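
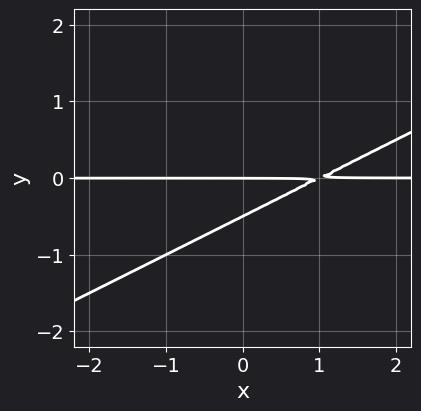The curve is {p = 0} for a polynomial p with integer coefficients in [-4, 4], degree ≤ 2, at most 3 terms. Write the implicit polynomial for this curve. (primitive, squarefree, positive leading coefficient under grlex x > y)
Degree: the shape is more complex than any degree-1 curve, so deg p = 2.
Observable constraints: it meets the y-axis at y = 0 (among the integer gridlines); every point of the x-axis in the box is on the curve.
Together with the visible shape, these determine p as stated.

x*y - 2*y^2 - y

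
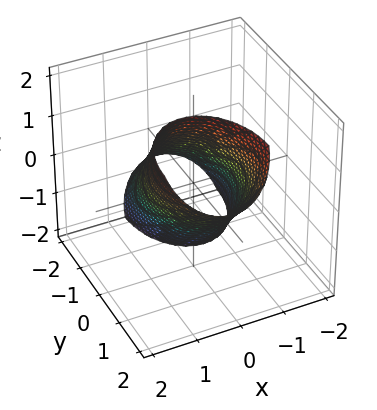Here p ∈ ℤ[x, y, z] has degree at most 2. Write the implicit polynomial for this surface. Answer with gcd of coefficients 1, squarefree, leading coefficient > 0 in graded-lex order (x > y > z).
(a) deg p = 2. The shape is more complex than any degree-1 surface.
(b) From the visible intercepts: the x-axis gridline crossings are at x ∈ {-1, 1}.
(c) Putting this together gives p.

2*x^2 - x*z + y^2 - 2*y*z + z^2 - 2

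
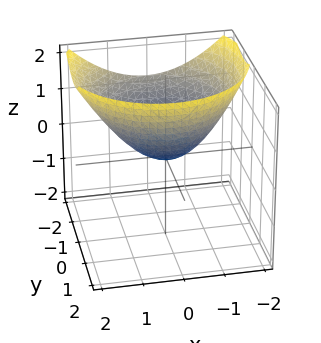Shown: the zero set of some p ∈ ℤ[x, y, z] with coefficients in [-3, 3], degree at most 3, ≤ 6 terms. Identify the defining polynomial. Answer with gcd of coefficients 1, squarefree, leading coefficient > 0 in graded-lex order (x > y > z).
(a) Degree: the shape is more complex than any degree-1 surface, so deg p = 2.
(b) From the visible intercepts: it crosses the x-axis at the gridline x = 0; one y-axis crossing is at y = 0; it crosses the z-axis at the gridline z = 0.
(c) Fitting integer coefficients to these (and the overall shape) gives p.

x^2 + y^2 + y*z - 2*z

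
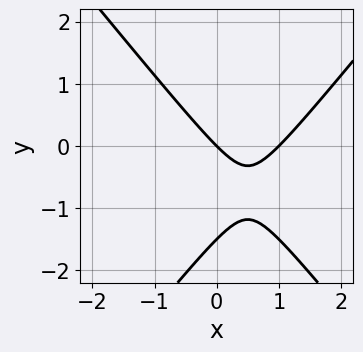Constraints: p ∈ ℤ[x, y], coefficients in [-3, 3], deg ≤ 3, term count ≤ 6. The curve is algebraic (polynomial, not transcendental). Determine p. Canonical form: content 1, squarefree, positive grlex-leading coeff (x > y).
First, the degree is 2 — the shape is more complex than any degree-1 curve.
Then, observable constraints: it crosses the y-axis at the gridline y = 0; among the integer gridlines, it crosses the x-axis at x ∈ {0, 1}.
Finally, putting this together gives p.

3*x^2 - 2*y^2 - 3*x - 3*y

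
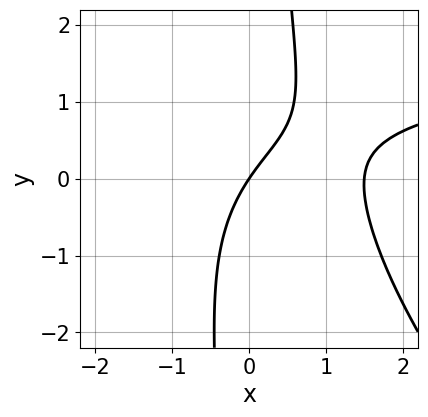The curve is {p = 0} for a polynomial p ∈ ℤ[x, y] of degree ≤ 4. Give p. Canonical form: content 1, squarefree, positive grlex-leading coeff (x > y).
x^2*y + x*y^2 - 2*x^2 + 3*x - 2*y

(a) The degree is 3 — no degree-2 curve has this shape.
(b) Reading off the gridlines: it meets the y-axis at y = 0 (among the integer gridlines); it meets the x-axis at x = 0 (among the integer gridlines).
(c) Fitting integer coefficients to these (and the overall shape) gives p.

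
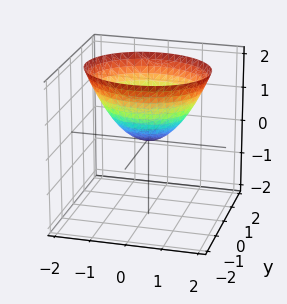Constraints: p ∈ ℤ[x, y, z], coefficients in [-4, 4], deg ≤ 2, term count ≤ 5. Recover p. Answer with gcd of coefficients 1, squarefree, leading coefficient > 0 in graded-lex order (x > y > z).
2*x^2 + 3*y^2 - 3*z

(a) The degree is 2 — a paraboloid; a quadric.
(b) Symmetries: it's symmetric under x → −x, forcing even powers of x; it's symmetric under y → −y, forcing even powers of y.
(c) Reading off the gridlines: it meets the z-axis at z = 0 (among the integer gridlines); one y-axis crossing is at y = 0; one x-axis crossing is at x = 0.
(d) Putting this together gives p.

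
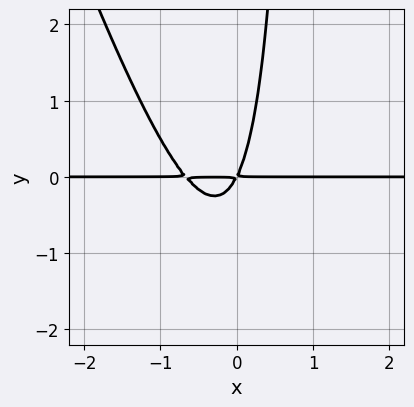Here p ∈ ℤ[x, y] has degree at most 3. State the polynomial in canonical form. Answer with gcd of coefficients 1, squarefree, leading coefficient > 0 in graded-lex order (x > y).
3*x^2*y + x*y^2 + 2*x*y - y^2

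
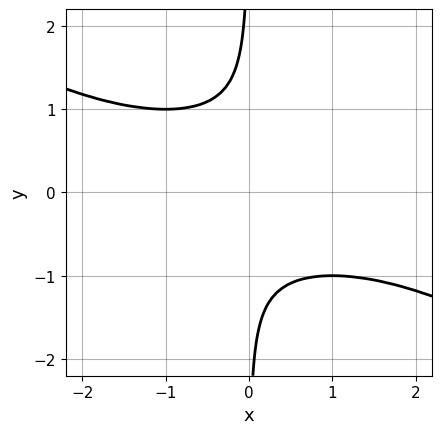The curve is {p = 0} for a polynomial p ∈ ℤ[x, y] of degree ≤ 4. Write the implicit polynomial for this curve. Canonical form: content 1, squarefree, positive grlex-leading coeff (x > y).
x^2*y^2 + 2*x*y^3 + 1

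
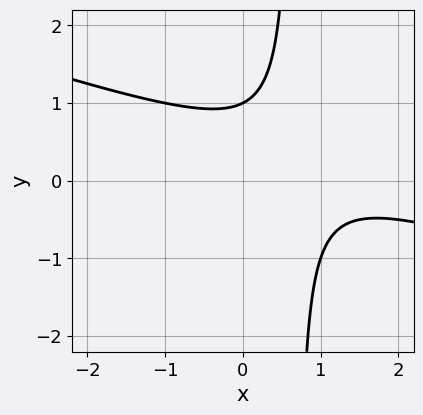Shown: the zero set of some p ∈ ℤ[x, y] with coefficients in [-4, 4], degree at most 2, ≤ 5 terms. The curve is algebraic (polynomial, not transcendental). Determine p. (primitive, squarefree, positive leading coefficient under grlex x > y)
1. The degree is 2 — the shape is more complex than any degree-1 curve.
2. Checking where it meets the axes: one y-axis crossing is at y = 1; it misses every integer gridline on the x-axis.
3. Together with the visible shape, these determine p as stated.

x^2 + 3*x*y - 2*x - 2*y + 2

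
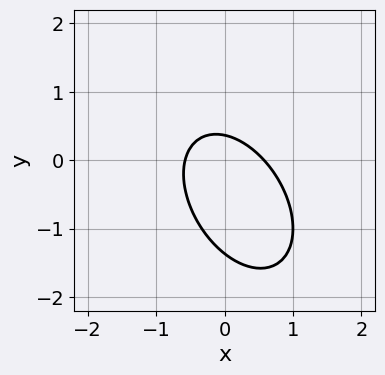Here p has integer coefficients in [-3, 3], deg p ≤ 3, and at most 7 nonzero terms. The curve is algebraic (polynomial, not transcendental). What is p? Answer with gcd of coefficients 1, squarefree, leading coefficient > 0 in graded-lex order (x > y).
3*x^2 + 2*x*y + 2*y^2 + 2*y - 1

The degree is 2 — a generic line meets the curve in up to 2 points.
Matching integer coefficients to the picture gives p.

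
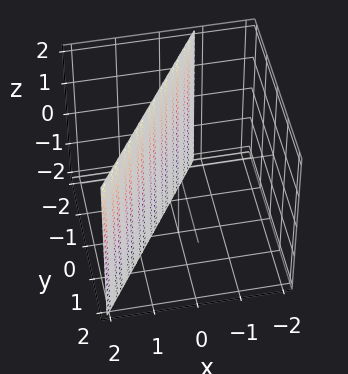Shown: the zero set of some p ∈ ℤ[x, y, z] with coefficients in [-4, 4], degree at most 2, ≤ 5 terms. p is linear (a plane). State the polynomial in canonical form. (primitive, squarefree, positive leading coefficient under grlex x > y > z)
(a) The degree is 1 — every cross-section is a straight line — this is a plane.
(b) Observable constraints: no z-intercept at any integer in the box; it crosses the y-axis at the gridline y = -1.
(c) Matching integer coefficients to the picture gives p.

3*x - 2*y - 2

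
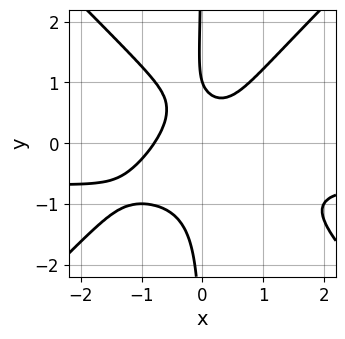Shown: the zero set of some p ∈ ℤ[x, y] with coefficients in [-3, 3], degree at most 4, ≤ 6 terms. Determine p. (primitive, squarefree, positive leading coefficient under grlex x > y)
(a) Degree: no degree-3 curve has this shape, so deg p = 4.
(b) Checking where it meets the axes: it crosses the y-axis at the gridline y = 1.
(c) These observations pin down the coefficients.

3*x^3*y - 3*x*y^3 + 2*x^3 - y + 1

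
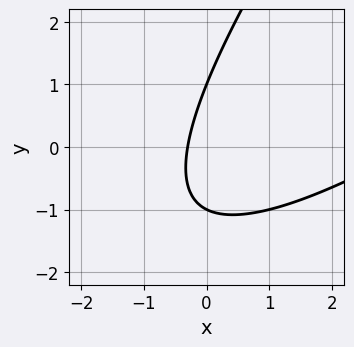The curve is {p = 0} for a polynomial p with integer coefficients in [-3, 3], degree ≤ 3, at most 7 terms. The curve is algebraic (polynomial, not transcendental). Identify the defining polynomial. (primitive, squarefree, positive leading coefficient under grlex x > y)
x^2 - 2*x*y + y^2 - 3*x - 1

Degree: the shape is more complex than any degree-1 curve, so deg p = 2.
Reading off the gridlines: the y-axis gridline crossings are at y ∈ {-1, 1}.
These observations pin down the coefficients.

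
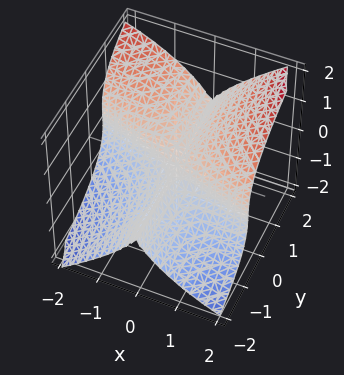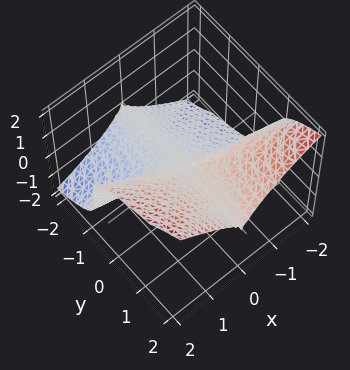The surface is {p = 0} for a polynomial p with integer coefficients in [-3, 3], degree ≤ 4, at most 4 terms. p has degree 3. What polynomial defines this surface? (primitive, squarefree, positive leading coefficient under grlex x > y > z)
x^3 + 3*x^2*y - 3*z^3

1. deg p = 3. A generic line meets the surface in up to 3 points.
2. Reading off the gridlines: one z-axis crossing is at z = 0; it meets the x-axis at x = 0 (among the integer gridlines).
3. Fitting integer coefficients to these (and the overall shape) gives p. Check: (0, 2, 0) on the y-axis lies on the surface, and p(0, 2, 0) = 0. ✓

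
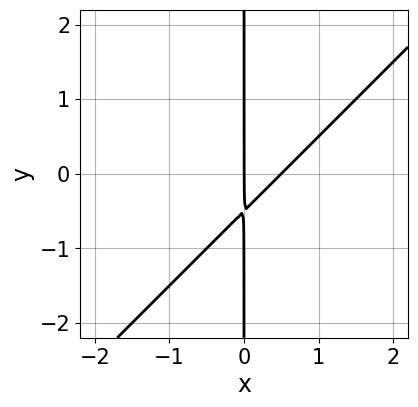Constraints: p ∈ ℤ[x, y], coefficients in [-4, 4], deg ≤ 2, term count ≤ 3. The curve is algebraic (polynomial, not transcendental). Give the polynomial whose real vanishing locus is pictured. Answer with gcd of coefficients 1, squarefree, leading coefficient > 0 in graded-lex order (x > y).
First, deg p = 2. No degree-1 curve has this shape.
Next, from the axis intercepts and sections: one x-axis crossing is at x = 0; every point of the y-axis in the box is on the curve.
Finally, the integer polynomial consistent with all of this is the stated p.

2*x^2 - 2*x*y - x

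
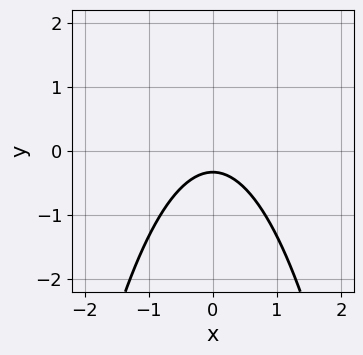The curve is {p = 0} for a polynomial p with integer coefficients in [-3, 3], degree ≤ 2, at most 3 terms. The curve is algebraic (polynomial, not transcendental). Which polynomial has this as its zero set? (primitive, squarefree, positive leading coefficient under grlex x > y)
The degree is 2 — no degree-1 curve has this shape.
Symmetries: it's symmetric under x → −x, forcing even powers of x.
From the visible intercepts: no x-intercept at any integer in the box.
Solving for integer coefficients yields p as stated.

3*x^2 + 3*y + 1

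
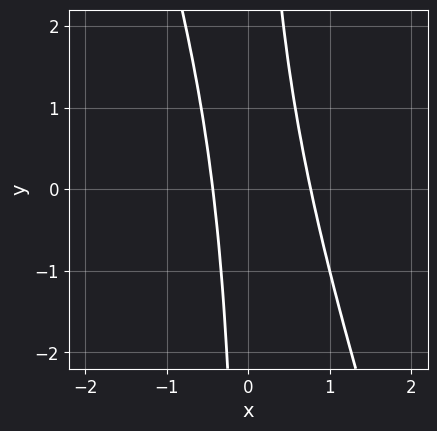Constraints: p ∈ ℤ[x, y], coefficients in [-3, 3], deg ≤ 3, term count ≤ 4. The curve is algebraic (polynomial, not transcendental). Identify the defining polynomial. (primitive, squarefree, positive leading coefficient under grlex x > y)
First, the degree is 2 — a generic line meets the curve in up to 2 points.
Then, checking where it meets the axes: no y-intercept at any integer in the box.
Finally, together with the visible shape, these determine p as stated.

3*x^2 + x*y - x - 1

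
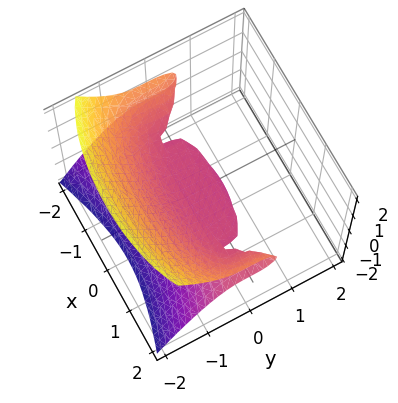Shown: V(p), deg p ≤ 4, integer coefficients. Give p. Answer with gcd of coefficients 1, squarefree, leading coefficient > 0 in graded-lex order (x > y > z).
x^2*z - 2*y^3 - 3*z^2 - 2*z

deg p = 3.
Reading off the gridlines: it meets the y-axis at y = 0 (among the integer gridlines); it crosses the z-axis at the gridline z = 0; every point of the x-axis in the box is on the surface.
Fitting integer coefficients to these (and the overall shape) gives p.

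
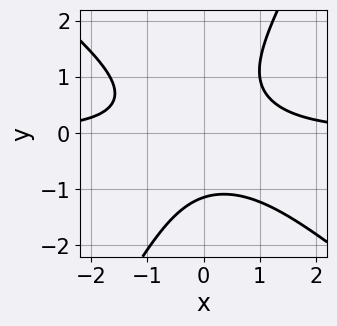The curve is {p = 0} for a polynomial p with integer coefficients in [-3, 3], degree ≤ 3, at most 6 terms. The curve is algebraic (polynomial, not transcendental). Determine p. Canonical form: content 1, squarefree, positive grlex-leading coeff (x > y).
3*x^2*y + 2*x*y^2 - 2*y^3 - 3

First, degree: a generic line meets the curve in up to 3 points, so deg p = 3.
Next, observable constraints: it misses every integer gridline on the x-axis.
Finally, putting this together gives p.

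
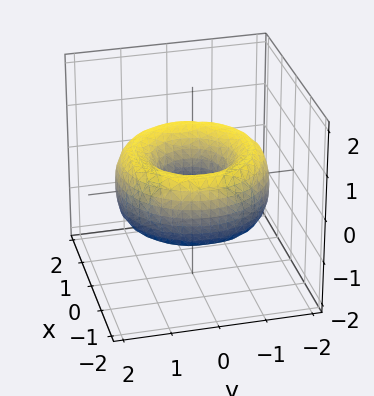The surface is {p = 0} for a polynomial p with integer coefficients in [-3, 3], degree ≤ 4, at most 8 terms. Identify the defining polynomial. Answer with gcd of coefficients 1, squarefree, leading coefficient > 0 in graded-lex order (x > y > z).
x^4 + 2*x^2*y^2 + y^4 - 3*x^2 - 3*y^2 + 2*z^2 + 1

deg p = 4.
Symmetry: every cross-section ⟂ z is a circle, so x, y appear only via x² + y².
Observable constraints: no z-intercept at any integer in the box; a circular section at z = 0 has radius between 0 and 1.
The integer polynomial consistent with all of this is the stated p.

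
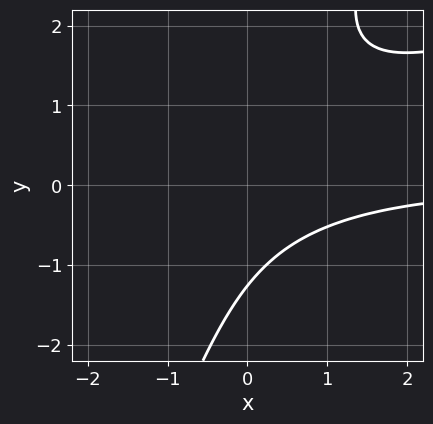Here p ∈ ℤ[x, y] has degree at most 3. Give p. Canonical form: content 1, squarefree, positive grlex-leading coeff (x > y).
x^2*y - 3*x*y^2 + y^3 + x*y + 2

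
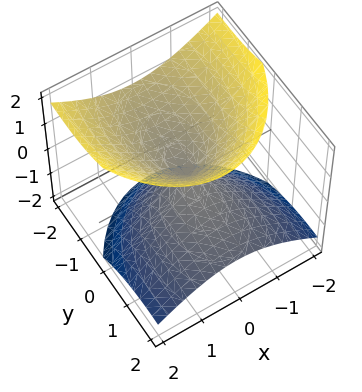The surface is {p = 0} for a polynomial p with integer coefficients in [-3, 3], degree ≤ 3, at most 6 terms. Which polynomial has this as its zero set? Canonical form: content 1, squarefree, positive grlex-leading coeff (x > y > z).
2*x^2 + y^2 + 2*y*z - 2*z^2

(a) I count 2 distinct pieces. They look like related sheets of one shape, so recover p as a whole.
(b) The degree is 2 — a generic line meets the surface in up to 2 points.
(c) Reading off the gridlines: one y-axis crossing is at y = 0; one x-axis crossing is at x = 0; it crosses the z-axis at the gridline z = 0.
(d) Putting this together gives p.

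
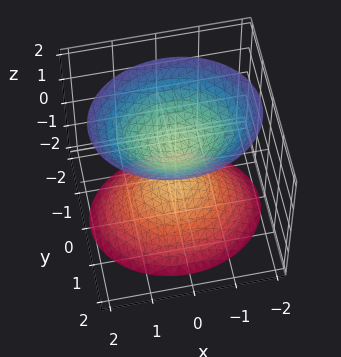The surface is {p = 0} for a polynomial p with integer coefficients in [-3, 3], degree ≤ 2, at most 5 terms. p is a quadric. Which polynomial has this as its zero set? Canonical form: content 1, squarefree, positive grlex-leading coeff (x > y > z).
2*x^2 + 3*y^2 - 2*z^2 + 1

I count 2 distinct pieces. Treating them together as one polynomial.
deg p = 2. Two separate bowl-shaped sheets opening away from each other; a quadric.
Symmetries: mirror symmetry z ↦ −z ⇒ only even powers of z; mirror symmetry x ↦ −x ⇒ only even powers of x; mirror symmetry y ↦ −y ⇒ only even powers of y.
Reading off the gridlines: it misses every integer gridline on the x-axis; no y-intercept at any integer in the box.
Putting this together gives p.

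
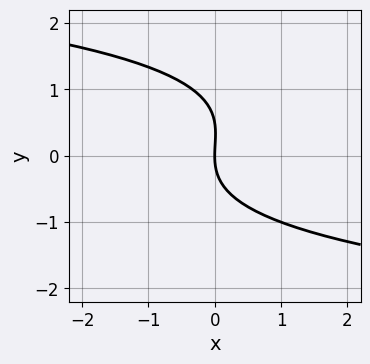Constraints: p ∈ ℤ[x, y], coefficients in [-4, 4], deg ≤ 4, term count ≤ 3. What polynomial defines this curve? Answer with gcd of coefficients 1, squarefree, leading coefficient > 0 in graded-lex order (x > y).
1. The degree is 3 — no degree-2 curve has this shape.
2. From the axis intercepts and sections: it meets the x-axis at x = 0 (among the integer gridlines); it meets the y-axis at y = 0 (among the integer gridlines).
3. Matching integer coefficients to the picture gives p.

2*y^3 - y^2 + 3*x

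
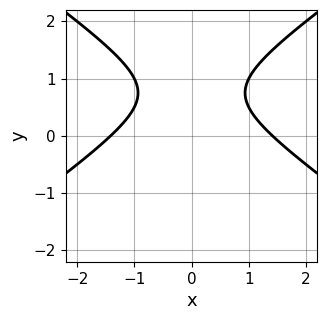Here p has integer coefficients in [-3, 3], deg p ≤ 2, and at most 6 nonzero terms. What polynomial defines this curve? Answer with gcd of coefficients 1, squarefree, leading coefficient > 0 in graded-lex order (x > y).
x^2 - 2*y^2 + 3*y - 2

1. Degree: no degree-1 curve has this shape, so deg p = 2.
2. Symmetries: the x ↦ −x reflection is a symmetry, so x appears only in even powers.
3. From the axis intercepts and sections: the curve avoids every integer y-axis point in the box.
4. The integer polynomial consistent with all of this is the stated p.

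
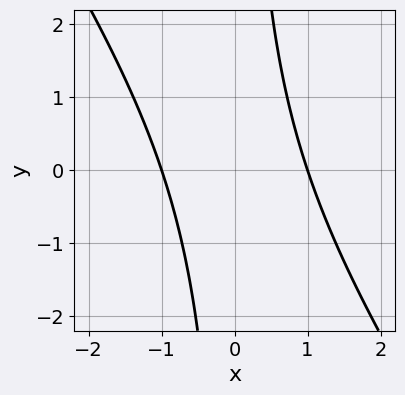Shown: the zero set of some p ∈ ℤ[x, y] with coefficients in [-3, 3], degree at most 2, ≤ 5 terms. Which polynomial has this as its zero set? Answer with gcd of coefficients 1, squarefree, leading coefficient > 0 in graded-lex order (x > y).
3*x^2 + 2*x*y - 3

First, degree: no degree-1 curve has this shape, so deg p = 2.
Then, checking where it meets the axes: the curve avoids every integer y-axis point in the box; among the integer gridlines, it crosses the x-axis at x ∈ {-1, 1}.
Finally, these observations pin down the coefficients.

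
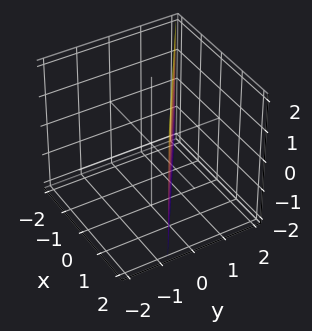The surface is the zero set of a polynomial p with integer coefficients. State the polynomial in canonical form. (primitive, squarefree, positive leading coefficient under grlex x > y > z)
2*x + 3*y - 2

(a) The degree is 1 — every cross-section is a straight line — this is a plane.
(b) Checking where it meets the axes: the surface avoids every integer z-axis point in the box; it meets the x-axis at x = 1 (among the integer gridlines).
(c) Solving for integer coefficients yields p as stated.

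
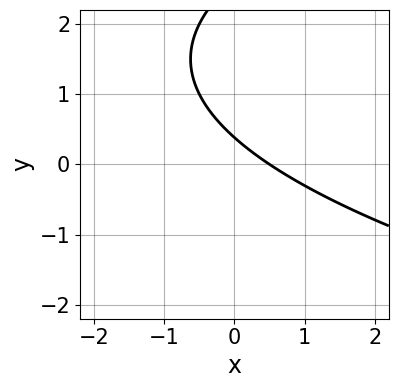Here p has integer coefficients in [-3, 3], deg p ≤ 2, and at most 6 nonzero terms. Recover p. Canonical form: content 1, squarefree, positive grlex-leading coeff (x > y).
y^2 - 2*x - 3*y + 1

First, degree: the shape is more complex than any degree-1 curve, so deg p = 2.
Finally, matching integer coefficients to the picture gives p.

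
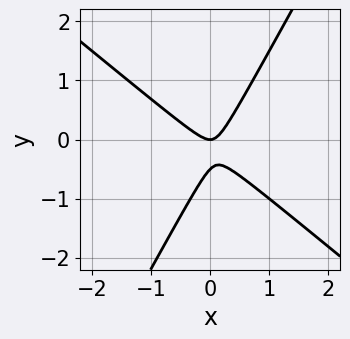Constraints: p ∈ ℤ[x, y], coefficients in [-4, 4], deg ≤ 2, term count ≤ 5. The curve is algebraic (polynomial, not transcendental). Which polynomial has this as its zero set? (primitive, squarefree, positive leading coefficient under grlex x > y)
3*x^2 + 2*x*y - 2*y^2 - y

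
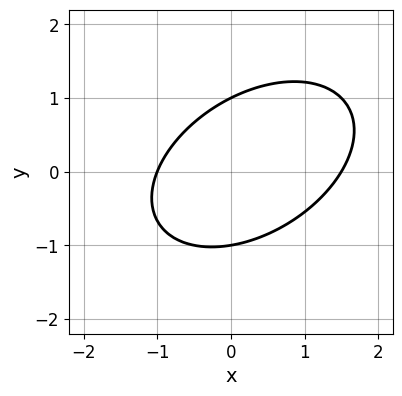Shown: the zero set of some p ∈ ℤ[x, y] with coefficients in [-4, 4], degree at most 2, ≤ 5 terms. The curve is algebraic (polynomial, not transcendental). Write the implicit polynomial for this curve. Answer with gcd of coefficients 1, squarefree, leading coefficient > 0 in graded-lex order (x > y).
1. Degree: the shape is more complex than any degree-1 curve, so deg p = 2.
2. Observable constraints: among the integer gridlines, it crosses the y-axis at y ∈ {-1, 1}; it crosses the x-axis at the gridline x = -1.
3. Solving for integer coefficients yields p as stated.

2*x^2 - 2*x*y + 3*y^2 - x - 3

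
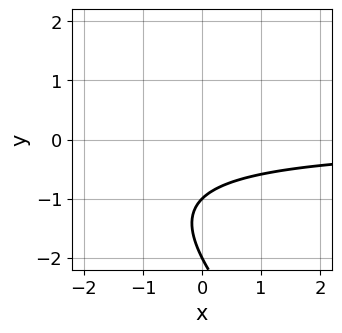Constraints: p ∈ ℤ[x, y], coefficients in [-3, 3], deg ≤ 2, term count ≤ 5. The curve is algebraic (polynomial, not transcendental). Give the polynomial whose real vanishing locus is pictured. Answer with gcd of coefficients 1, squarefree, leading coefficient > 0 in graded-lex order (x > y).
First, deg p = 2. A generic line meets the curve in up to 2 points.
Next, against the integer gridlines: the y-axis gridline crossings are at y ∈ {-2, -1}; the curve avoids every integer x-axis point in the box.
Finally, matching integer coefficients to the picture gives p.

x*y + y^2 + 3*y + 2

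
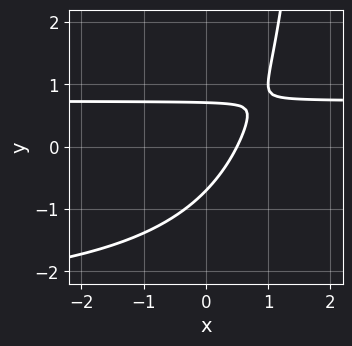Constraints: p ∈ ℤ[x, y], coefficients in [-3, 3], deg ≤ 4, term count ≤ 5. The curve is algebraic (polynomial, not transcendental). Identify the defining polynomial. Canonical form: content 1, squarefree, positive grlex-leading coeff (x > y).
x*y^2 + 2*x*y - 2*y^2 - 2*x + 1

deg p = 3. The shape is more complex than any degree-2 curve.
Matching integer coefficients to the picture gives p.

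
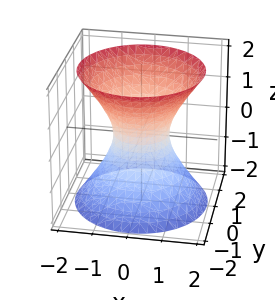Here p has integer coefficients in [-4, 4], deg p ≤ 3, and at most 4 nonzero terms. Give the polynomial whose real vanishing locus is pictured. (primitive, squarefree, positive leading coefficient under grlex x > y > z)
3*x^2 + 3*y^2 - 2*z^2 - 2

1. The degree is 2 — the shape is more complex than any degree-1 surface.
2. By symmetry, the surface is invariant under rotation about z: p = q(x² + y², z).
3. From the visible intercepts: a circular section at z = -2 has radius between 1 and 2; the surface avoids every integer z-axis point in the box.
4. Putting this together gives p.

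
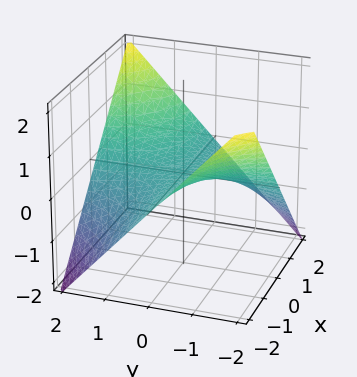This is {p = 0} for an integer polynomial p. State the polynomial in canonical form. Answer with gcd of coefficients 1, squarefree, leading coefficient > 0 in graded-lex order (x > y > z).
x*y - 2*z

(a) deg p = 2.
(b) From the visible intercepts: every point of the x-axis in the box is on the surface; every point of the y-axis in the box is on the surface; it meets the z-axis at z = 0 (among the integer gridlines).
(c) Together with the visible shape, these determine p as stated.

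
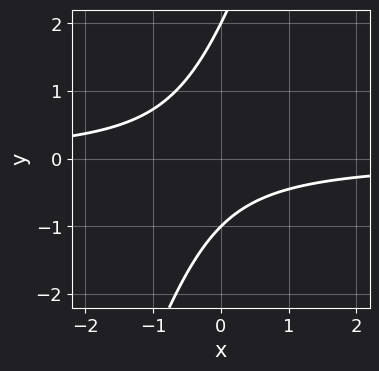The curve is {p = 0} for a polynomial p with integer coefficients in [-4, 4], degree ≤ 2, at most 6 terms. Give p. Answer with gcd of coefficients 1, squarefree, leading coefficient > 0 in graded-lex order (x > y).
3*x*y - y^2 + y + 2

First, deg p = 2.
Next, from the axis intercepts and sections: the y-axis gridline crossings are at y ∈ {-1, 2}; it misses every integer gridline on the x-axis.
Finally, fitting integer coefficients to these (and the overall shape) gives p.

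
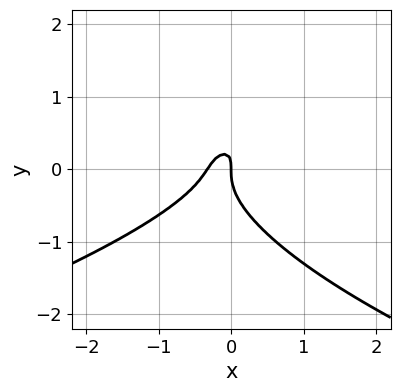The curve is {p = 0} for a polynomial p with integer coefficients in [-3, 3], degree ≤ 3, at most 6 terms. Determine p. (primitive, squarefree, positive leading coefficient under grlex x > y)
3*y^3 + 3*x^2 - 2*x*y + x

1. deg p = 3. A generic line meets the curve in up to 3 points.
2. Reading off the gridlines: one x-axis crossing is at x = 0; one y-axis crossing is at y = 0.
3. Assembling these constraints gives the stated polynomial.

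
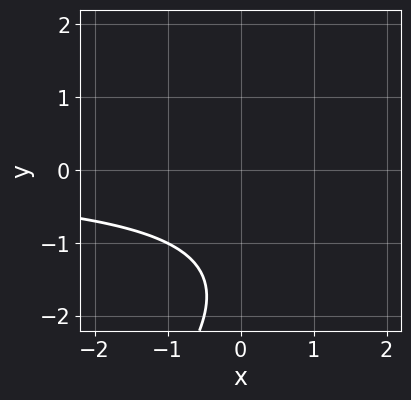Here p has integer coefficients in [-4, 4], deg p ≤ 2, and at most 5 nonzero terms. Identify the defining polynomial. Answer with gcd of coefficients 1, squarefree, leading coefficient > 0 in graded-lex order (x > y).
x*y - y^2 - 3*y - 3

deg p = 2. A generic line meets the curve in up to 2 points.
From the axis intercepts and sections: it misses every integer gridline on the x-axis; no y-intercept at any integer in the box.
Assembling these constraints gives the stated polynomial.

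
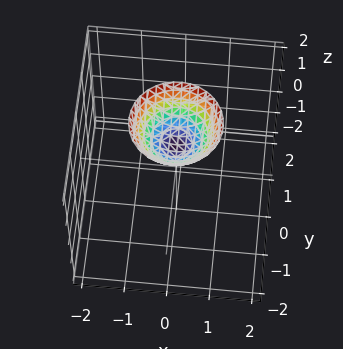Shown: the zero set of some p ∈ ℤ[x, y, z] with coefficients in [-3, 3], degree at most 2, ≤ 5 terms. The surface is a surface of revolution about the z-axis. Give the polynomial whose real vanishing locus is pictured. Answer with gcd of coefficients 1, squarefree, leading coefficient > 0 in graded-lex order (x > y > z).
First, the degree is 2 — the shape is more complex than any degree-1 surface.
Next, by symmetry, the surface is invariant under rotation about z: p = q(x² + y², z).
Next, observable constraints: it misses every integer gridline on the y-axis; no x-intercept at any integer in the box.
Finally, putting this together gives p. Check: (0, 0, 1) on the z-axis lies on the surface, and p(0, 0, 1) = 0. ✓

x^2 + y^2 - z + 1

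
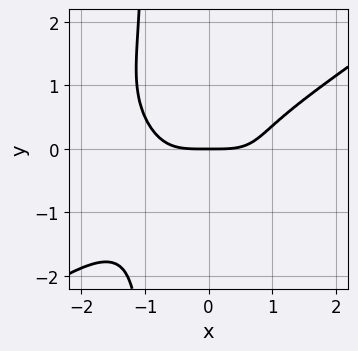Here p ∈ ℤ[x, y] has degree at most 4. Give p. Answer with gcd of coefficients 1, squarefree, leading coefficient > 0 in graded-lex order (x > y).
x^4 - 3*x*y^3 - 3*y^3 - 2*y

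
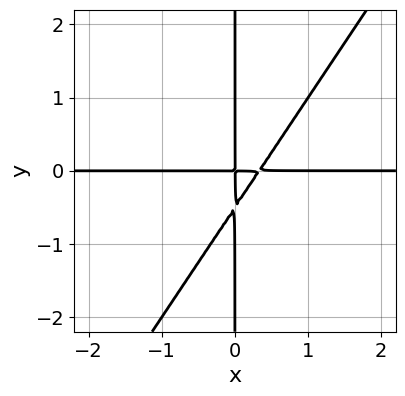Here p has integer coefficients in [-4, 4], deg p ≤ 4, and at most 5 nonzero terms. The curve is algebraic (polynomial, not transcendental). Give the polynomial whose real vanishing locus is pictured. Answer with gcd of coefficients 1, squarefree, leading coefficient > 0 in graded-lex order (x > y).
3*x^2*y - 2*x*y^2 - x*y

1. Degree: a generic line meets the curve in up to 3 points, so deg p = 3.
2. Against the integer gridlines: the visible x-axis segment lies entirely on the curve; the visible y-axis segment lies entirely on the curve.
3. These observations pin down the coefficients.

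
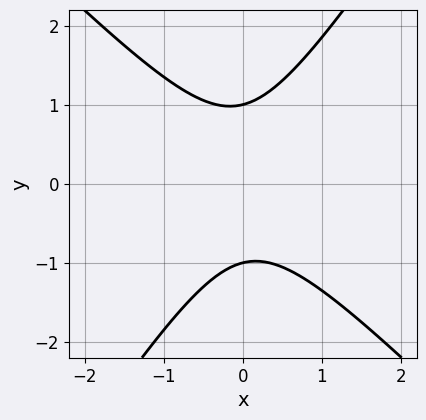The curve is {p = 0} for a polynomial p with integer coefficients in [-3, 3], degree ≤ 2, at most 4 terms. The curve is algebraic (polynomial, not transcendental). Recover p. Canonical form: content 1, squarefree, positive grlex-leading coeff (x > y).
1. Degree: a generic line meets the curve in up to 2 points, so deg p = 2.
2. Observable constraints: it misses every integer gridline on the x-axis; among the integer gridlines, it crosses the y-axis at y ∈ {-1, 1}.
3. These observations pin down the coefficients.

3*x^2 + x*y - 2*y^2 + 2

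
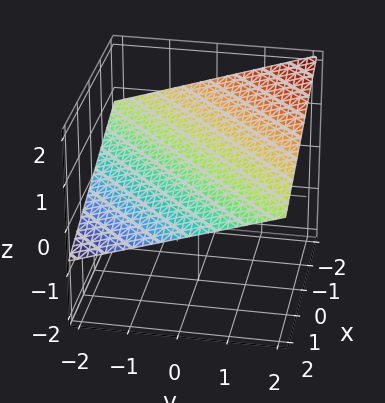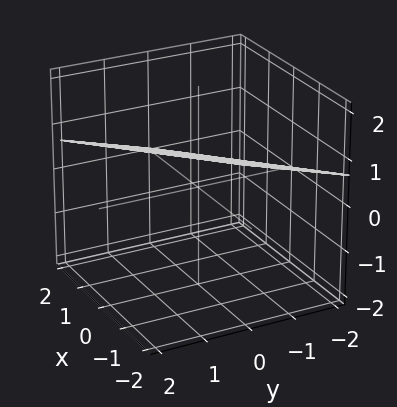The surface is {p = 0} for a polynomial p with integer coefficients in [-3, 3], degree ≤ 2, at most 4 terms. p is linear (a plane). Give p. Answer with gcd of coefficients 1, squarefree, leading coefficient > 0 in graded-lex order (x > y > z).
x - y + 3*z - 2

First, degree: every cross-section is a straight line — this is a plane, so deg p = 1.
Then, against the integer gridlines: one x-axis crossing is at x = 2; it crosses the y-axis at the gridline y = -2.
Finally, the integer polynomial consistent with all of this is the stated p.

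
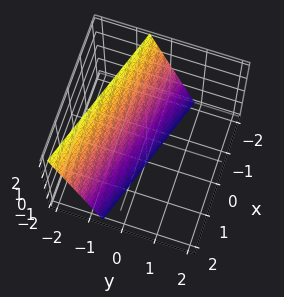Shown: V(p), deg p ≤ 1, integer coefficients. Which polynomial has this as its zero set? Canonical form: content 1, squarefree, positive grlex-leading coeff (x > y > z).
deg p = 1. Every cross-section is a straight line — this is a plane.
Reading off the gridlines: it meets the x-axis at x = -2 (among the integer gridlines); it meets the z-axis at z = -2 (among the integer gridlines).
Solving for integer coefficients yields p as stated.

x + 3*y + z + 2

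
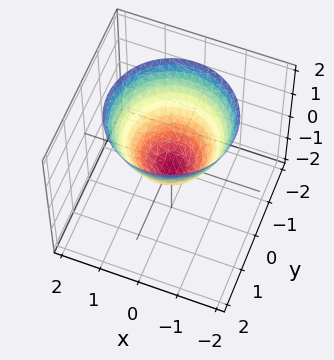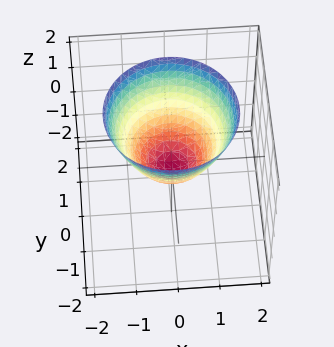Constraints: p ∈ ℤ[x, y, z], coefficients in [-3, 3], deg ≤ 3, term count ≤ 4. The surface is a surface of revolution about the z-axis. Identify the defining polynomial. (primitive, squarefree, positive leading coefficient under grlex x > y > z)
3*x^2 + 3*y^2 - 3*z - 1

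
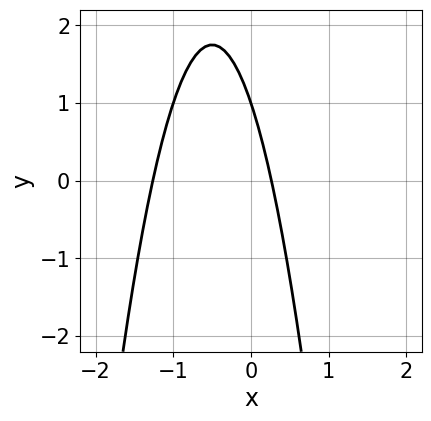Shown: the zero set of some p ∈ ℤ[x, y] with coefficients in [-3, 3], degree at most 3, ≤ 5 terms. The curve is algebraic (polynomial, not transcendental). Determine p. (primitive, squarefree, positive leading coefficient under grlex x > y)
3*x^2 + 3*x + y - 1

1. Degree: the shape is more complex than any degree-1 curve, so deg p = 2.
2. From the visible intercepts: one y-axis crossing is at y = 1.
3. Solving for integer coefficients yields p as stated.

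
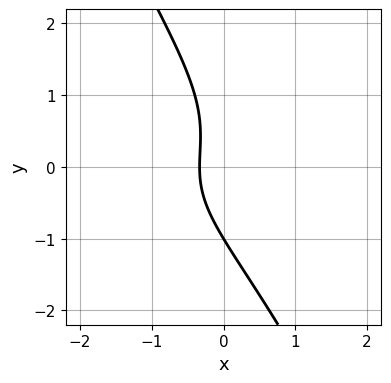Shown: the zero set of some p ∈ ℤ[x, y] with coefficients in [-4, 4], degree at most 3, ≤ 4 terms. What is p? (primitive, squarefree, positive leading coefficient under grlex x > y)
1. deg p = 3. The shape is more complex than any degree-2 curve.
2. From the axis intercepts and sections: one y-axis crossing is at y = -1.
3. Fitting integer coefficients to these (and the overall shape) gives p.

2*x*y^2 + y^3 + 3*x + 1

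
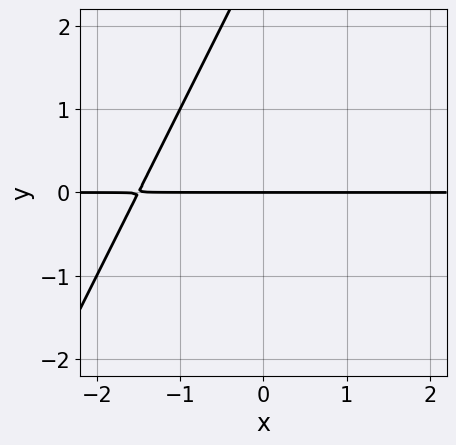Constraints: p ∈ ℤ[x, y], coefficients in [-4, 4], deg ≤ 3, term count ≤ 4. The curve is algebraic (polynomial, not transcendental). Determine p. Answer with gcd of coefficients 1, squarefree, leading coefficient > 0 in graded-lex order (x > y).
2*x*y - y^2 + 3*y

deg p = 2.
From the axis intercepts and sections: every point of the x-axis in the box is on the curve; one y-axis crossing is at y = 0.
These observations pin down the coefficients.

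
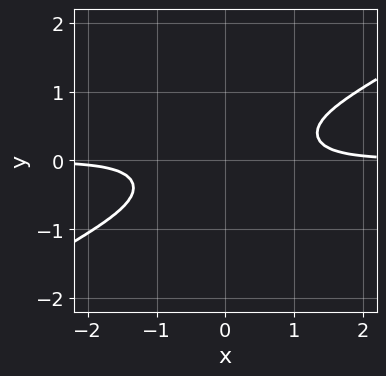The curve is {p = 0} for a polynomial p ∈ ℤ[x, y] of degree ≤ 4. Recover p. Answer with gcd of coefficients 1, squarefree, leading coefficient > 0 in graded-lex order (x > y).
1. The degree is 4 — a generic line meets the curve in up to 4 points.
2. Checking where it meets the axes: it misses every integer gridline on the y-axis; no x-intercept at any integer in the box.
3. These observations pin down the coefficients.

2*x^3*y - 3*x^2*y^2 - 2*y^4 - 1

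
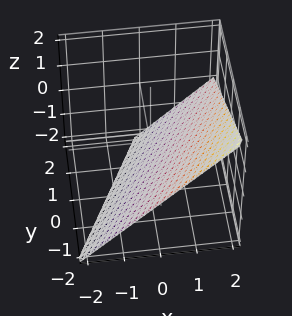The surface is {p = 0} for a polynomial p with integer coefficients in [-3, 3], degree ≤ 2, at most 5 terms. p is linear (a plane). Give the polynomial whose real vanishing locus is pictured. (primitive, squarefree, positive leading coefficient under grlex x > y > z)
2*x - y - 2*z - 2

1. Degree: every cross-section is a straight line — this is a plane, so deg p = 1.
2. Checking where it meets the axes: it meets the z-axis at z = -1 (among the integer gridlines); one x-axis crossing is at x = 1; one y-axis crossing is at y = -2.
3. Putting this together gives p.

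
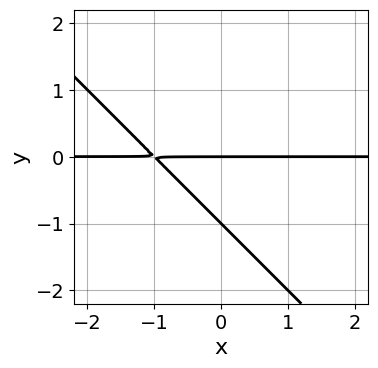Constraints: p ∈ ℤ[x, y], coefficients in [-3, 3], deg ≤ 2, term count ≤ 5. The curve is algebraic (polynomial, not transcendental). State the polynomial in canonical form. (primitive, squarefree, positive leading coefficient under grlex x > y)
x*y + y^2 + y

Degree: the shape is more complex than any degree-1 curve, so deg p = 2.
Against the integer gridlines: the visible x-axis segment lies entirely on the curve; the y-axis gridline crossings are at y ∈ {-1, 0}.
Putting this together gives p.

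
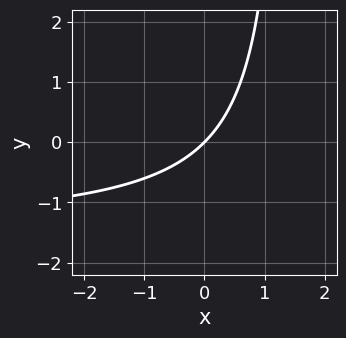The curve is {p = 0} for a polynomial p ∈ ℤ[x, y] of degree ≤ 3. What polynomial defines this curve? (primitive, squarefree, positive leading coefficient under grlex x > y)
First, degree: no degree-1 curve has this shape, so deg p = 2.
Then, from the axis intercepts and sections: one y-axis crossing is at y = 0; it meets the x-axis at x = 0 (among the integer gridlines).
Finally, assembling these constraints gives the stated polynomial.

2*x*y + 3*x - 3*y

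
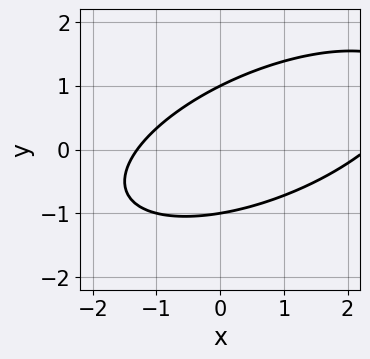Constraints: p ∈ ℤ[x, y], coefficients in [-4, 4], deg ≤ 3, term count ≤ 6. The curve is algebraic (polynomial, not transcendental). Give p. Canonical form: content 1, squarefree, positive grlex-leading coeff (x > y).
x^2 - 2*x*y + 3*y^2 - x - 3

(a) Degree: a generic line meets the curve in up to 2 points, so deg p = 2.
(b) Observable constraints: among the integer gridlines, it crosses the y-axis at y ∈ {-1, 1}.
(c) Putting this together gives p.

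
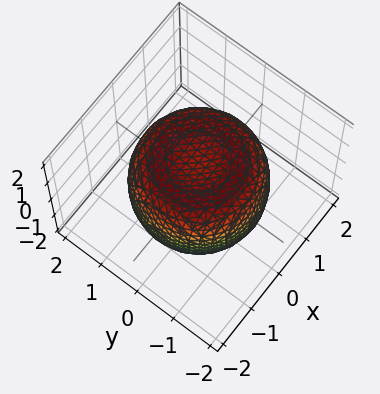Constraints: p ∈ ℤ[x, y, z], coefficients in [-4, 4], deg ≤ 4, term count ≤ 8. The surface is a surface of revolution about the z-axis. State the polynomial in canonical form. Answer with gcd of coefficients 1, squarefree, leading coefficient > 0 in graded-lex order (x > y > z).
(a) The degree is 4 — no degree-3 surface has this shape.
(b) Symmetry: the z-axis is an axis of rotation, so x and y enter only as x² + y².
(c) From the visible intercepts: a circular section at z = 1 has radius between 1 and 2; the z-axis gridline crossings are at z ∈ {-1, 1}.
(d) Assembling these constraints gives the stated polynomial.

2*x^4 + 4*x^2*y^2 + 2*y^4 - 3*x^2 - 3*y^2 + 3*z^2 - 3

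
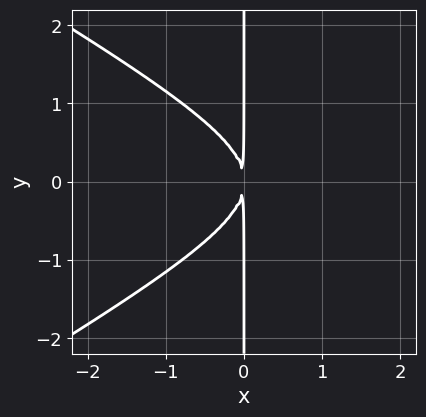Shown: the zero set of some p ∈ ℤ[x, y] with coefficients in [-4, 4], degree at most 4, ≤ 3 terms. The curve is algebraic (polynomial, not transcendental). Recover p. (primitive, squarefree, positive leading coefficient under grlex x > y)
(a) The degree is 3 — no degree-2 curve has this shape.
(b) Symmetries: the y ↦ −y reflection is a symmetry, so y appears only in even powers.
(c) From the visible intercepts: the visible y-axis segment lies entirely on the curve.
(d) Putting this together gives p.

x^3 - 3*x*y^2 - 3*x^2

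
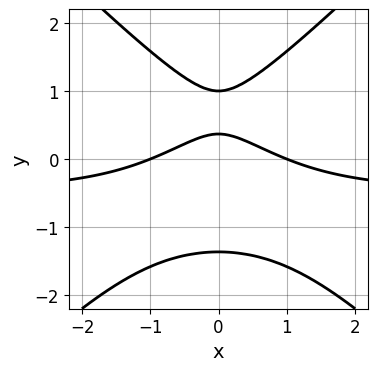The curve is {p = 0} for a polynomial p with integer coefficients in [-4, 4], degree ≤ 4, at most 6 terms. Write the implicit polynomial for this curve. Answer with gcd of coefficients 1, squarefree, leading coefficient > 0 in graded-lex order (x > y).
2*x^2*y - 2*y^3 + x^2 + 3*y - 1

1. The degree is 3 — a generic line meets the curve in up to 3 points.
2. Symmetries: mirror symmetry x ↦ −x ⇒ only even powers of x.
3. Reading off the gridlines: among the integer gridlines, it crosses the x-axis at x ∈ {-1, 1}; one y-axis crossing is at y = 1.
4. Fitting integer coefficients to these (and the overall shape) gives p.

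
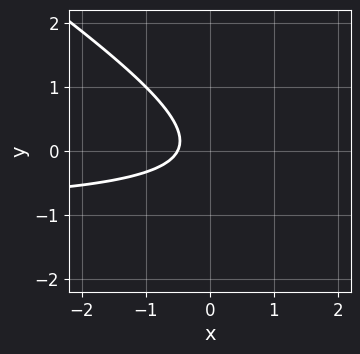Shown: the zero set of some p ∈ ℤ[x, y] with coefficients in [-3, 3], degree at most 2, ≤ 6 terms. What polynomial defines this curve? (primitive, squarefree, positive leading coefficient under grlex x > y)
First, deg p = 2.
Then, from the axis intercepts and sections: it misses every integer gridline on the y-axis.
Finally, together with the visible shape, these determine p as stated.

2*x*y + 3*y^2 + 2*x + 1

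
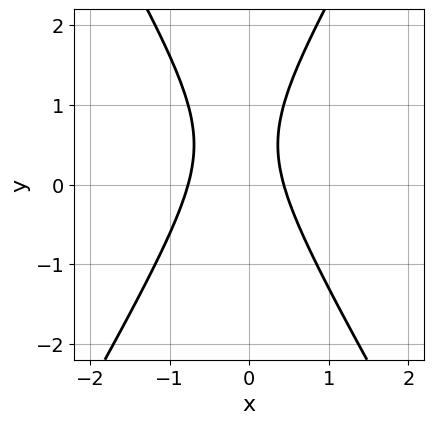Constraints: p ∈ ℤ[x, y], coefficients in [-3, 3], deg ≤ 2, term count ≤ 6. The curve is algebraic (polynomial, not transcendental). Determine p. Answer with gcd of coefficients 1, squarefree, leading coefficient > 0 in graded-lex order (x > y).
First, deg p = 2. The shape is more complex than any degree-1 curve.
Then, checking where it meets the axes: it misses every integer gridline on the y-axis.
Finally, together with the visible shape, these determine p as stated.

3*x^2 - y^2 + x + y - 1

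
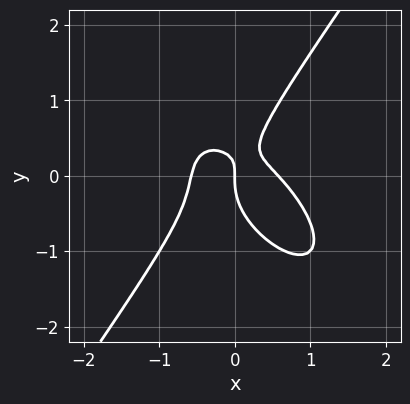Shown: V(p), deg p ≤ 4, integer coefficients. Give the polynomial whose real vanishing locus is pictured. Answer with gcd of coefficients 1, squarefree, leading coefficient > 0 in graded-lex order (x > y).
3*x^3 + 2*x^2*y - 2*y^3 + 2*x*y - x

1. deg p = 3.
2. From the visible intercepts: it crosses the y-axis at the gridline y = 0; one x-axis crossing is at x = 0.
3. Matching integer coefficients to the picture gives p.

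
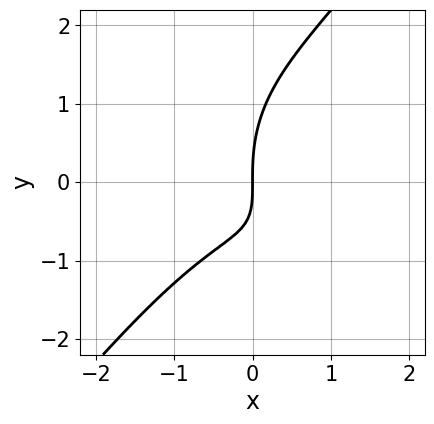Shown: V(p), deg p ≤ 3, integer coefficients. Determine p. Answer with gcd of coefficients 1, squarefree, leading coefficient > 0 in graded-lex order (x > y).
(a) The degree is 3 — no degree-2 curve has this shape.
(b) Observable constraints: it meets the x-axis at x = 0 (among the integer gridlines); it crosses the y-axis at the gridline y = 0.
(c) Together with the visible shape, these determine p as stated.

2*x^3 - y^3 - x^2 + 3*x*y + 3*x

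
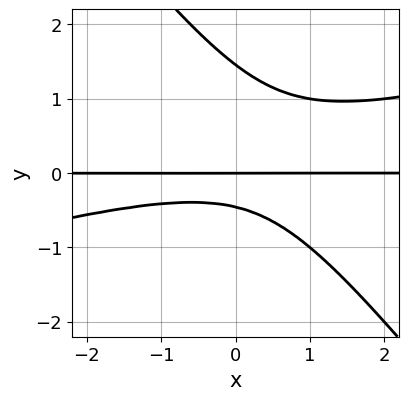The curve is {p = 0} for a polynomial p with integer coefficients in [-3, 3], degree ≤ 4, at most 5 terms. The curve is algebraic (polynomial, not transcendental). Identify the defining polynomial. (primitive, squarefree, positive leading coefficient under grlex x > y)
First, deg p = 3.
Next, from the visible intercepts: it crosses the y-axis at the gridline y = 0; the visible x-axis segment lies entirely on the curve.
Finally, matching integer coefficients to the picture gives p.

x^2*y - 3*x*y^2 - 3*y^3 + 3*y^2 + 2*y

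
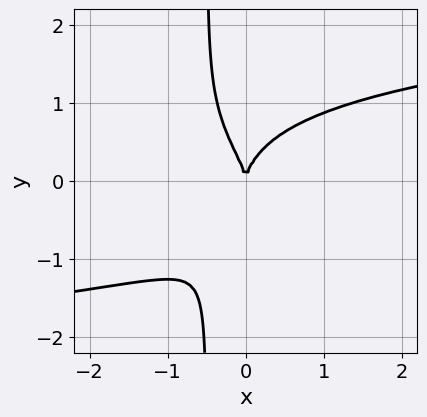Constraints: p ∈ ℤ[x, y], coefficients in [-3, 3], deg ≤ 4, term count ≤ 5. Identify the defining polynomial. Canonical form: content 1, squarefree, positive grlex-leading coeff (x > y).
2*x*y^3 + y^3 - 2*x^2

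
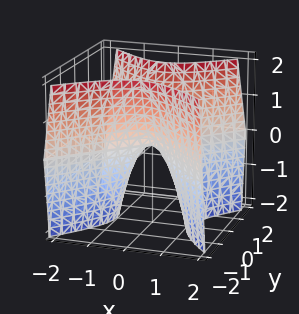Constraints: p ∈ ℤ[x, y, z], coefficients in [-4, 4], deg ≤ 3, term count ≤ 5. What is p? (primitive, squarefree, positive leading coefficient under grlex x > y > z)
2*x^2 - 2*y^2 + z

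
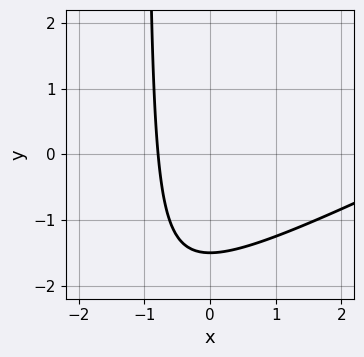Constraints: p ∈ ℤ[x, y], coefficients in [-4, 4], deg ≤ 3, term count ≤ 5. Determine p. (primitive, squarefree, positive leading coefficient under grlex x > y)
x^2 - 2*x*y - 3*x - 2*y - 3

First, the degree is 2 — the shape is more complex than any degree-1 curve.
Finally, the integer polynomial consistent with all of this is the stated p.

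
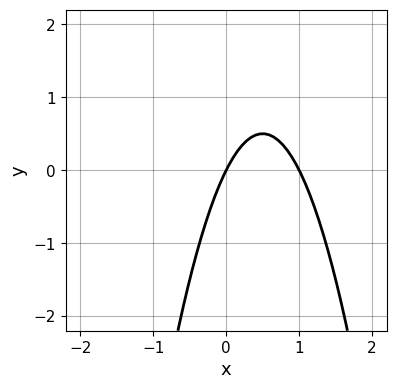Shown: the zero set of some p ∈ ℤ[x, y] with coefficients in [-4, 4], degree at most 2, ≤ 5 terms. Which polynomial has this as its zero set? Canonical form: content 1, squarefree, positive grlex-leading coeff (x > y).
2*x^2 - 2*x + y

1. deg p = 2. The shape is more complex than any degree-1 curve.
2. Reading off the gridlines: it meets the y-axis at y = 0 (among the integer gridlines); among the integer gridlines, it crosses the x-axis at x ∈ {0, 1}.
3. Assembling these constraints gives the stated polynomial.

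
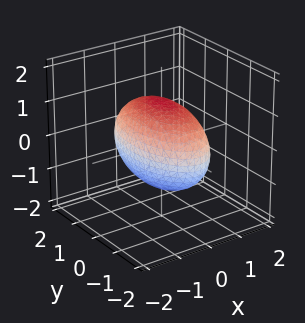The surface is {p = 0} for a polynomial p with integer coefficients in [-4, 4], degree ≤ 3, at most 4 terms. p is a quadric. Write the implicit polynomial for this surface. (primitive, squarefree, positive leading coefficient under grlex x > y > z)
3*x^2 + y^2 + 2*z^2 - 3

(a) The degree is 2 — a closed, bounded, convex surface; a quadric.
(b) Symmetries: it's symmetric under x → −x, forcing even powers of x; mirror symmetry z ↦ −z ⇒ only even powers of z; mirror symmetry y ↦ −y ⇒ only even powers of y.
(c) From the visible intercepts: the x-axis gridline crossings are at x ∈ {-1, 1}.
(d) Putting this together gives p.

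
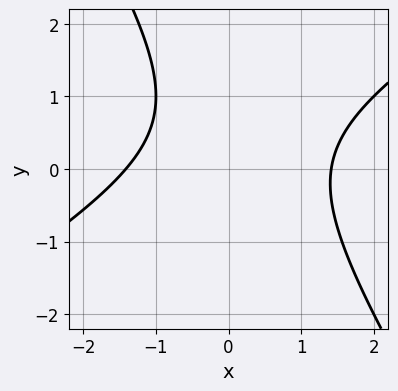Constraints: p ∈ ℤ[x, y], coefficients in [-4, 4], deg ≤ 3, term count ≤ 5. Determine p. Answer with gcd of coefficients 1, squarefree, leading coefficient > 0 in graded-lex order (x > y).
x^2 - x*y - y^2 + y - 2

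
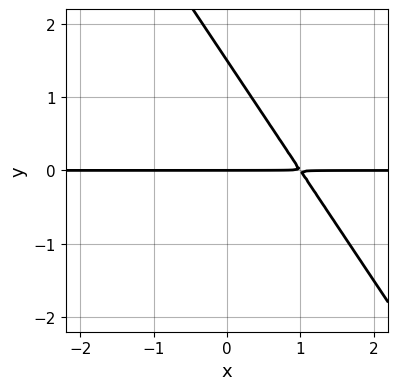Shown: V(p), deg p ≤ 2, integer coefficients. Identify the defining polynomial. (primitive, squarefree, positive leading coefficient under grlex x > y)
3*x*y + 2*y^2 - 3*y

1. deg p = 2. The shape is more complex than any degree-1 curve.
2. Observable constraints: it crosses the y-axis at the gridline y = 0; the visible x-axis segment lies entirely on the curve.
3. These observations pin down the coefficients.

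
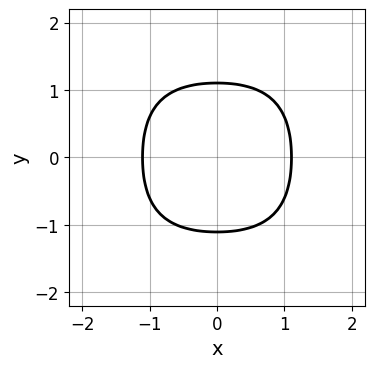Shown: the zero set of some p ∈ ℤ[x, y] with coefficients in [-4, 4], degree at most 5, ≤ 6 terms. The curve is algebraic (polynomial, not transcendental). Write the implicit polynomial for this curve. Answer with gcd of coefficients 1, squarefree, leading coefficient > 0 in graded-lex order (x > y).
2*x^4 + 2*x^2*y^2 + 2*y^4 - 3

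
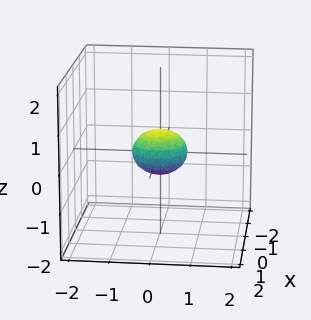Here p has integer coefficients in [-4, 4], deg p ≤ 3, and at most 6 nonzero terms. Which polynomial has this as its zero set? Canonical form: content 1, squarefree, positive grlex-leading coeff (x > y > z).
1. deg p = 2.
2. Symmetries: it's symmetric under z → −z, forcing even powers of z; the z-axis is an axis of rotation, so x and y enter only as x² + y².
3. From the visible intercepts: a circular section at z = 0 has radius between 0 and 1.
4. Together with the visible shape, these determine p as stated.

2*x^2 + 2*y^2 + 3*z^2 - 1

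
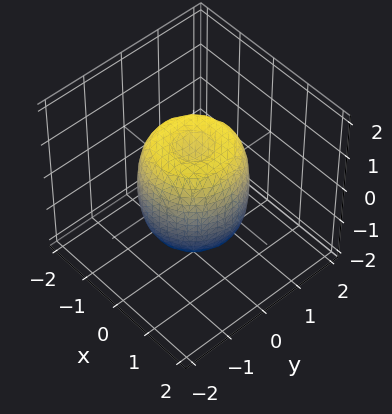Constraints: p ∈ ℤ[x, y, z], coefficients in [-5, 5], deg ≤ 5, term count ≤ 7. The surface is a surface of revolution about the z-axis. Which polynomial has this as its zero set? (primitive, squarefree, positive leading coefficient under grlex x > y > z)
1. Degree: no degree-3 surface has this shape, so deg p = 4.
2. By symmetry, the surface is invariant under rotation about z: p = q(x² + y², z).
3. Checking where it meets the axes: a circular section at z = 1 has radius exactly 1; the z-axis gridline crossings are at z ∈ {-1, 1}.
4. Together with the visible shape, these determine p as stated.

2*x^4 + 4*x^2*y^2 + 2*y^4 - 2*x^2 - 2*y^2 + z^2 - 1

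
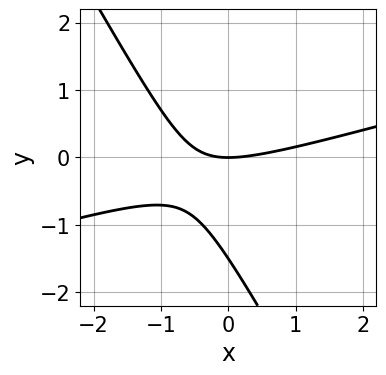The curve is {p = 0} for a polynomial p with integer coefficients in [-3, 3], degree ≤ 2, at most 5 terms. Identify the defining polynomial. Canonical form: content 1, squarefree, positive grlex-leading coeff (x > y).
x^2 - 3*x*y - 2*y^2 - 3*y

The degree is 2 — a generic line meets the curve in up to 2 points.
Against the integer gridlines: it meets the x-axis at x = 0 (among the integer gridlines); it meets the y-axis at y = 0 (among the integer gridlines).
Fitting integer coefficients to these (and the overall shape) gives p.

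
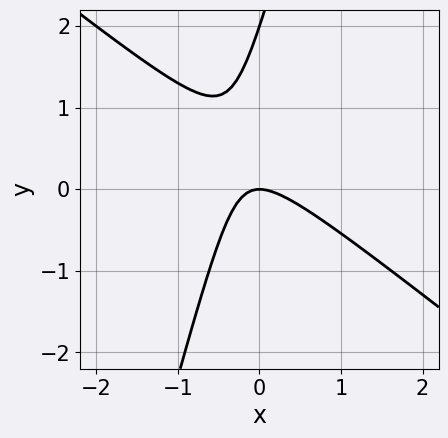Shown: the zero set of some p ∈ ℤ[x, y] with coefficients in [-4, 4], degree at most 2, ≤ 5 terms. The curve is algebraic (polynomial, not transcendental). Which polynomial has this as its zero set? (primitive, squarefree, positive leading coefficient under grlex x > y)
Degree: no degree-1 curve has this shape, so deg p = 2.
Reading off the gridlines: it crosses the x-axis at the gridline x = 0; among the integer gridlines, it crosses the y-axis at y ∈ {0, 2}.
These observations pin down the coefficients.

3*x^2 + 3*x*y - y^2 + 2*y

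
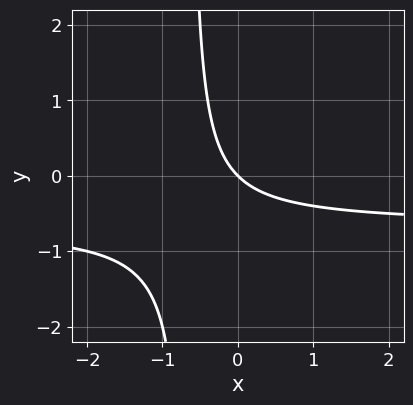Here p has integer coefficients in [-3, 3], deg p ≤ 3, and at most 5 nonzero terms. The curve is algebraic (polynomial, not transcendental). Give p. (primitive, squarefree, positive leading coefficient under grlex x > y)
3*x*y + 2*x + 2*y

The degree is 2 — no degree-1 curve has this shape.
From the visible intercepts: it crosses the x-axis at the gridline x = 0; one y-axis crossing is at y = 0.
Assembling these constraints gives the stated polynomial.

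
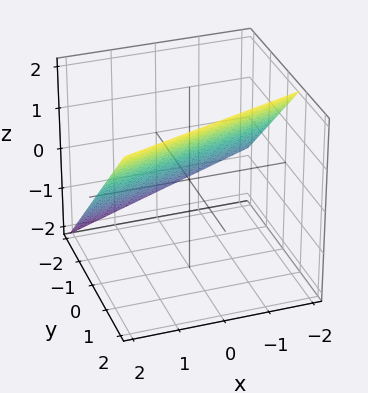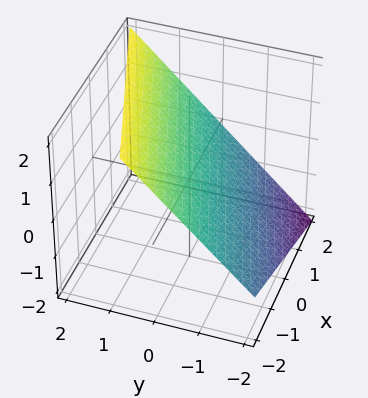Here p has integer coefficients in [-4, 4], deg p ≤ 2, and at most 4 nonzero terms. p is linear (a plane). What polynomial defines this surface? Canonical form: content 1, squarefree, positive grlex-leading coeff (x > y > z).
x - 3*y + 3*z - 2

First, degree: the surface is flat (a plane), so deg p = 1.
Next, checking where it meets the axes: one x-axis crossing is at x = 2.
Finally, these observations pin down the coefficients.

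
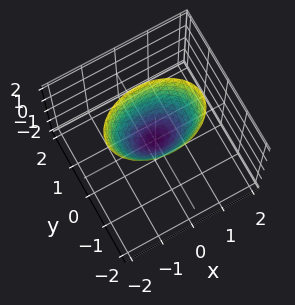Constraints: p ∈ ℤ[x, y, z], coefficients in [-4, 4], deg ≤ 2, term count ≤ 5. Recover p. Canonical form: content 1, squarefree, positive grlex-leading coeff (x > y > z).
(a) The degree is 2 — a single bowl opening along one axis; a quadric.
(b) Symmetries: mirror symmetry y ↦ −y ⇒ only even powers of y; mirror symmetry x ↦ −x ⇒ only even powers of x.
(c) From the visible intercepts: one z-axis crossing is at z = 0; it meets the x-axis at x = 0 (among the integer gridlines); one y-axis crossing is at y = 0.
(d) The integer polynomial consistent with all of this is the stated p.

x^2 + 2*y^2 - z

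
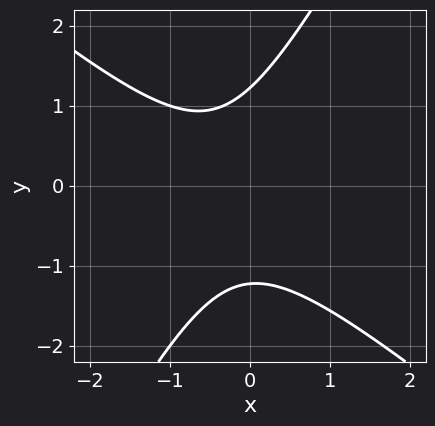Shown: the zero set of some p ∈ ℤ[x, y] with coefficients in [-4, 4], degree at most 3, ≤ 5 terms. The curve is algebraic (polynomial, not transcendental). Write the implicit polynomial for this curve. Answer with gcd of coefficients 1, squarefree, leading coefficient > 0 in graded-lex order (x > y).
(a) Degree: a generic line meets the curve in up to 2 points, so deg p = 2.
(b) Checking where it meets the axes: it misses every integer gridline on the x-axis.
(c) These observations pin down the coefficients.

3*x^2 + 2*x*y - 2*y^2 + 2*x + 3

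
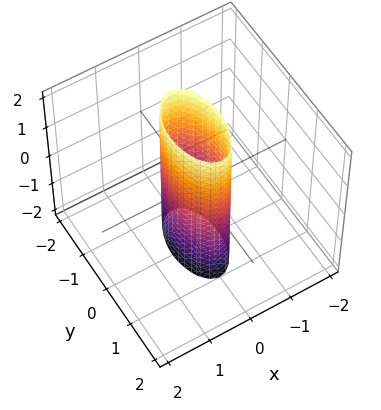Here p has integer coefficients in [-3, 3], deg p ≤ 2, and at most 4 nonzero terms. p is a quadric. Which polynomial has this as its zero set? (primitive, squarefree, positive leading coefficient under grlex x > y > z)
3*x^2 + y^2 - 1

First, the degree is 2 — a cylinder; a quadric.
Next, symmetries: the z ↦ −z reflection is a symmetry, so z appears only in even powers; it's symmetric under y → −y, forcing even powers of y; the x ↦ −x reflection is a symmetry, so x appears only in even powers.
Then, from the axis intercepts and sections: among the integer gridlines, it crosses the y-axis at y ∈ {-1, 1}; the surface avoids every integer z-axis point in the box.
Finally, solving for integer coefficients yields p as stated.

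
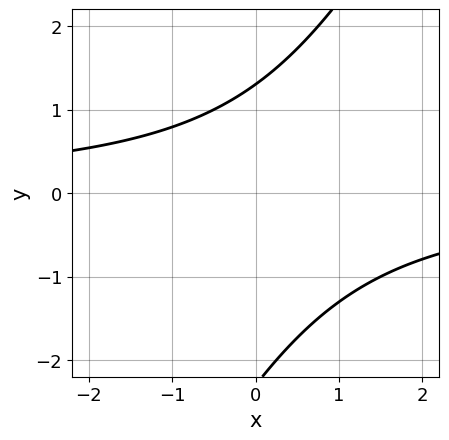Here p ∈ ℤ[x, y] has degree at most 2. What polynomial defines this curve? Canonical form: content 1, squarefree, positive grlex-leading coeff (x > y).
2*x*y - y^2 - y + 3

(a) deg p = 2. A generic line meets the curve in up to 2 points.
(b) Reading off the gridlines: it misses every integer gridline on the x-axis.
(c) Fitting integer coefficients to these (and the overall shape) gives p.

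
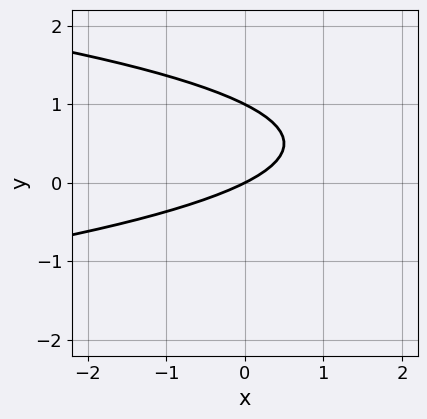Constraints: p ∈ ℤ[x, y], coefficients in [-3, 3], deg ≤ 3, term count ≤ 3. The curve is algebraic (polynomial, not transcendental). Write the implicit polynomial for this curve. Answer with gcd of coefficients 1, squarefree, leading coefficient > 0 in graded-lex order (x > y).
2*y^2 + x - 2*y

First, deg p = 2. No degree-1 curve has this shape.
Next, checking where it meets the axes: one x-axis crossing is at x = 0; among the integer gridlines, it crosses the y-axis at y ∈ {0, 1}.
Finally, together with the visible shape, these determine p as stated.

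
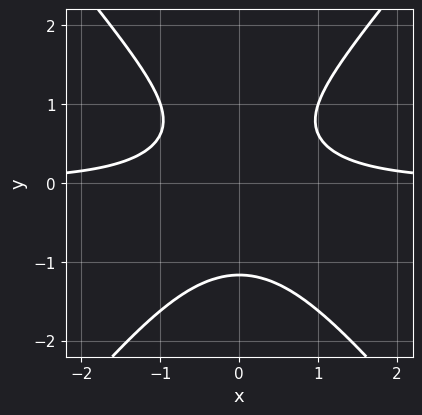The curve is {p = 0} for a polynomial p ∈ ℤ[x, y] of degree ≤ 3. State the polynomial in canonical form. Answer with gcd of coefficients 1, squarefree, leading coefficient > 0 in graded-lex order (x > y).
First, degree: the shape is more complex than any degree-2 curve, so deg p = 3.
Next, symmetries: mirror symmetry x ↦ −x ⇒ only even powers of x.
Then, reading off the gridlines: no x-intercept at any integer in the box.
Finally, putting this together gives p.

3*x^2*y - 2*y^3 + y - 2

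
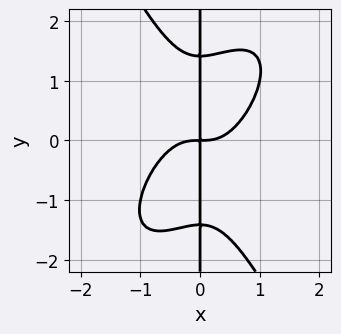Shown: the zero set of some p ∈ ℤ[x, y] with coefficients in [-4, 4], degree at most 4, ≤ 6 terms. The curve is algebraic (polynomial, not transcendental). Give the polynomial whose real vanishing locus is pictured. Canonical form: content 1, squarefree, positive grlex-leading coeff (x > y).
3*x^4 - 2*x^3*y + x*y^3 - 2*x*y

(a) Degree: no degree-3 curve has this shape, so deg p = 4.
(b) Reading off the gridlines: the visible y-axis segment lies entirely on the curve.
(c) Putting this together gives p.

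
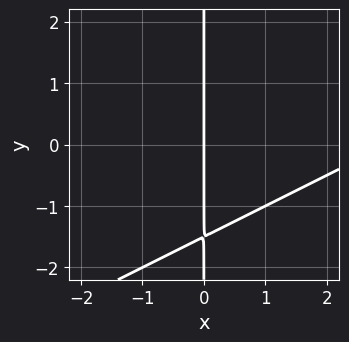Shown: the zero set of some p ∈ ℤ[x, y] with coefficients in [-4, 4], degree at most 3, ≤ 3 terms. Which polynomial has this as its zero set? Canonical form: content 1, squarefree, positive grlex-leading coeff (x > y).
x^2 - 2*x*y - 3*x

1. deg p = 2. No degree-1 curve has this shape.
2. Checking where it meets the axes: the visible y-axis segment lies entirely on the curve; it meets the x-axis at x = 0 (among the integer gridlines).
3. Assembling these constraints gives the stated polynomial.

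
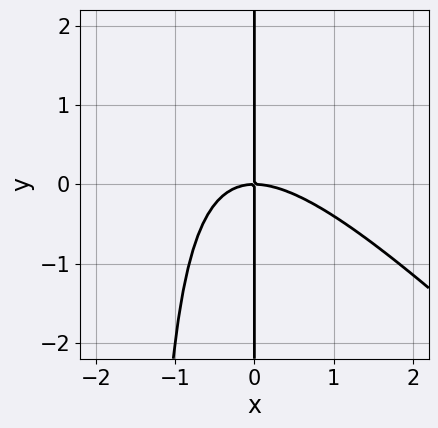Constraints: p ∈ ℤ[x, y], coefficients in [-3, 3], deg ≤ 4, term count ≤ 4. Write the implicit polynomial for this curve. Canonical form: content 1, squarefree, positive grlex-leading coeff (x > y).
(a) Degree: a generic line meets the curve in up to 3 points, so deg p = 3.
(b) Reading off the gridlines: the visible y-axis segment lies entirely on the curve; it crosses the x-axis at the gridline x = 0.
(c) Matching integer coefficients to the picture gives p.

2*x^3 + 2*x^2*y + 3*x*y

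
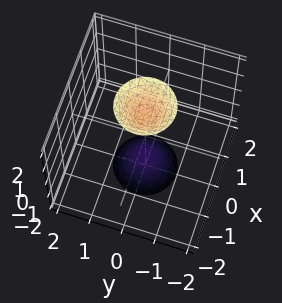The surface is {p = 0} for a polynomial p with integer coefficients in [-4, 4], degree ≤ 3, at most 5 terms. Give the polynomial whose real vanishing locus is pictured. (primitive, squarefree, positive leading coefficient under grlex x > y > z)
There are 2 components. Treating them together as one polynomial.
deg p = 2. Two separate bowl-shaped sheets opening away from each other; a quadric.
Symmetries: it's symmetric under z → −z, forcing even powers of z; the z-axis is an axis of rotation, so x and y enter only as x² + y².
Reading off the gridlines: it misses every integer gridline on the y-axis; a circular section at z = -2 has radius between 0 and 1.
Solving for integer coefficients yields p as stated.

3*x^2 + 3*y^2 - z^2 + 2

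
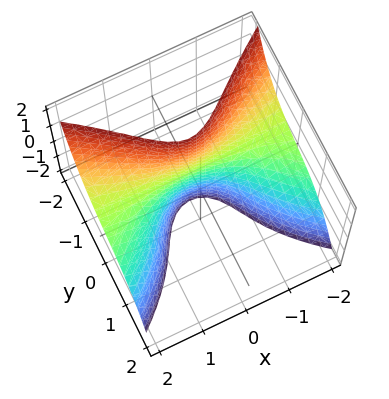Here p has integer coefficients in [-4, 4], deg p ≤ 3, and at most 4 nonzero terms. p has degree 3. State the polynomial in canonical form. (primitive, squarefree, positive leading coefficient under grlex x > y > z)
(a) deg p = 3. No degree-2 surface has this shape.
(b) From the visible intercepts: the surface avoids every integer x-axis point in the box; no z-intercept at any integer in the box.
(c) These observations pin down the coefficients.

x^2*z + y^3 + 2*y + 1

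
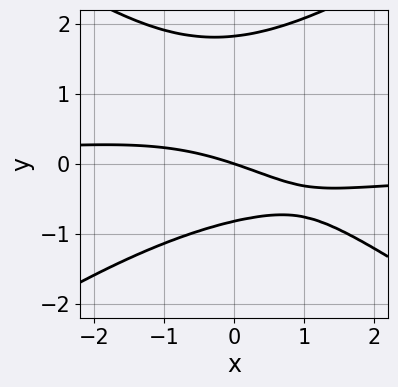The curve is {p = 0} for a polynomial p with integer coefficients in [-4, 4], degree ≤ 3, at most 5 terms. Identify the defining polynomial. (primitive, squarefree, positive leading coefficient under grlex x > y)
First, deg p = 3. The shape is more complex than any degree-2 curve.
Then, from the axis intercepts and sections: it meets the x-axis at x = 0 (among the integer gridlines); it crosses the y-axis at the gridline y = 0.
Finally, assembling these constraints gives the stated polynomial.

x^2*y - 2*y^3 + 2*y^2 + x + 3*y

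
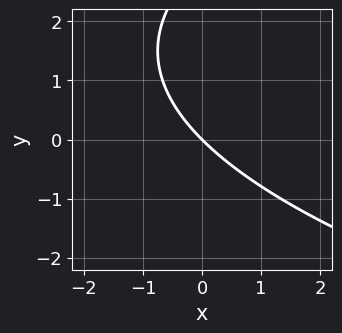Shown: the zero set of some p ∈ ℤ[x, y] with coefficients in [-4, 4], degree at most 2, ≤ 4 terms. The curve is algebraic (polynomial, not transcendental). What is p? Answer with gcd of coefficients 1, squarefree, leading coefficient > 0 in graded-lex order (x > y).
y^2 - 3*x - 3*y

Degree: the shape is more complex than any degree-1 curve, so deg p = 2.
Reading off the gridlines: one x-axis crossing is at x = 0; it meets the y-axis at y = 0 (among the integer gridlines).
These observations pin down the coefficients.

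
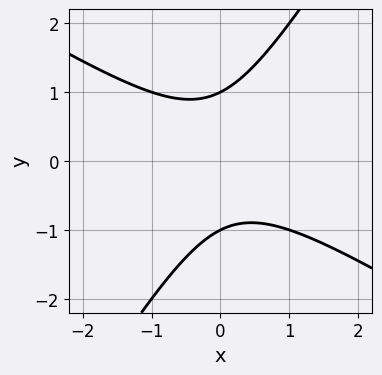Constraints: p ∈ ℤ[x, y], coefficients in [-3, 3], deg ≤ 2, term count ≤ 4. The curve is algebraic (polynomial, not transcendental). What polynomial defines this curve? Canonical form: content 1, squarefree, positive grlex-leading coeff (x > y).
(a) deg p = 2.
(b) Reading off the gridlines: among the integer gridlines, it crosses the y-axis at y ∈ {-1, 1}; the curve avoids every integer x-axis point in the box.
(c) Matching integer coefficients to the picture gives p.

x^2 + x*y - y^2 + 1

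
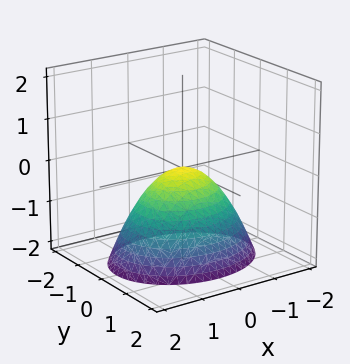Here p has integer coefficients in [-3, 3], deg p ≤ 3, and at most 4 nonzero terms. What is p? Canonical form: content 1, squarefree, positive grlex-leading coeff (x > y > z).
deg p = 2.
Symmetries: the x ↦ −x reflection is a symmetry, so x appears only in even powers; the y ↦ −y reflection is a symmetry, so y appears only in even powers.
From the visible intercepts: it meets the z-axis at z = 0 (among the integer gridlines); one x-axis crossing is at x = 0.
The integer polynomial consistent with all of this is the stated p.

2*x^2 + 3*y^2 + 3*z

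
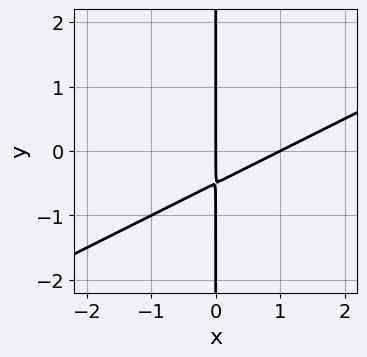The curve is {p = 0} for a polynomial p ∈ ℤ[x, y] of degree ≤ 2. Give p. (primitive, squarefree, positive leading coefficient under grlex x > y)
x^2 - 2*x*y - x

Degree: the shape is more complex than any degree-1 curve, so deg p = 2.
Checking where it meets the axes: the x-axis gridline crossings are at x ∈ {0, 1}; the visible y-axis segment lies entirely on the curve.
Matching integer coefficients to the picture gives p.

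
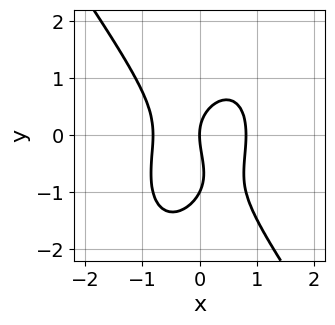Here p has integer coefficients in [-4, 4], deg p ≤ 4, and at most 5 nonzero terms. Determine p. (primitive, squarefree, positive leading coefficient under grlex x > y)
First, degree: a generic line meets the curve in up to 3 points, so deg p = 3.
Next, against the integer gridlines: it crosses the x-axis at the gridline x = 0; among the integer gridlines, it crosses the y-axis at y ∈ {-1, 0}.
Finally, together with the visible shape, these determine p as stated.

3*x^3 + y^3 + y^2 - 2*x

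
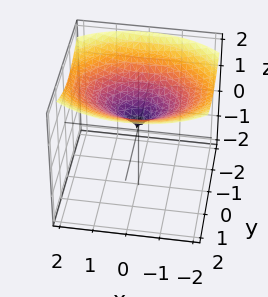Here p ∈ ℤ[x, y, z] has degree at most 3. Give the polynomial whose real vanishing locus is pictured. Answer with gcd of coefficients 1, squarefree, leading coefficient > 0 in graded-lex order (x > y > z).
1. The degree is 3 — a generic line meets the surface in up to 3 points.
2. Against the integer gridlines: it crosses the y-axis at the gridline y = 0; it crosses the z-axis at the gridline z = 0; it crosses the x-axis at the gridline x = 0.
3. The integer polynomial consistent with all of this is the stated p.

z^3 - x^2 - 2*y^2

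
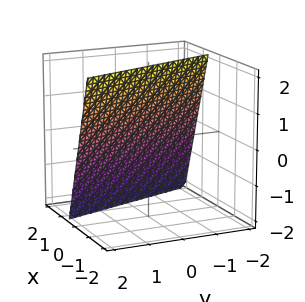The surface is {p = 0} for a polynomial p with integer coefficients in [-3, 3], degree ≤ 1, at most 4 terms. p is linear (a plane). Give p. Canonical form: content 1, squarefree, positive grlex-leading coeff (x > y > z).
(a) Degree: the surface is flat (a plane), so deg p = 1.
(b) Observable constraints: it crosses the y-axis at the gridline y = 2; it meets the z-axis at z = 2 (among the integer gridlines).
(c) Solving for integer coefficients yields p as stated.

3*x + y + z - 2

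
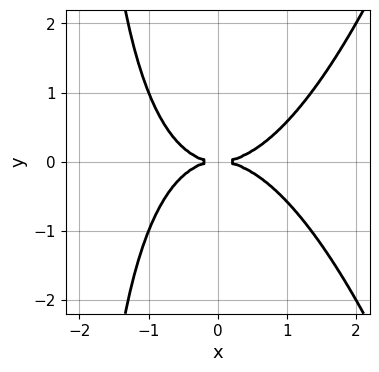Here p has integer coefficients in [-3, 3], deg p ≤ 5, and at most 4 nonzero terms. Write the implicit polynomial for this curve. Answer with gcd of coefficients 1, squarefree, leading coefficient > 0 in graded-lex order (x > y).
The degree is 4 — the shape is more complex than any degree-3 curve.
Symmetries: it's symmetric under y → −y, forcing even powers of y.
From the axis intercepts and sections: one x-axis crossing is at x = 0; it meets the y-axis at y = 0 (among the integer gridlines).
These observations pin down the coefficients.

x^4 - x*y^2 - 2*y^2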